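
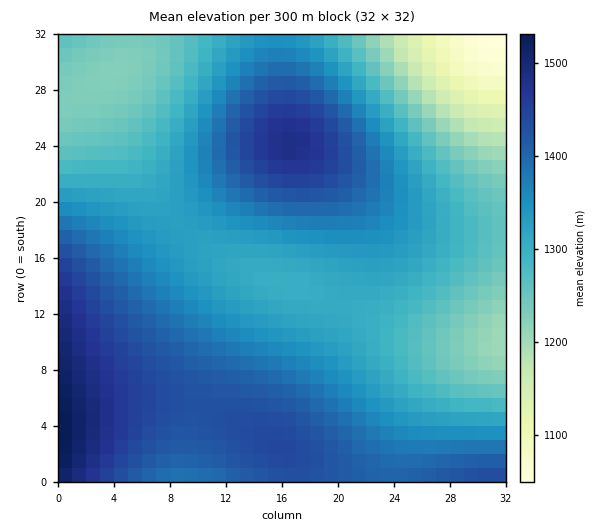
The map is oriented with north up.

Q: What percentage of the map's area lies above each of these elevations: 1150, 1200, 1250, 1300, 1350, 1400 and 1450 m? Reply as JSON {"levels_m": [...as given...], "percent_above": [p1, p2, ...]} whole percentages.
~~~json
{"levels_m": [1150, 1200, 1250, 1300, 1350, 1400, 1450], "percent_above": [97, 95, 85, 72, 47, 29, 9]}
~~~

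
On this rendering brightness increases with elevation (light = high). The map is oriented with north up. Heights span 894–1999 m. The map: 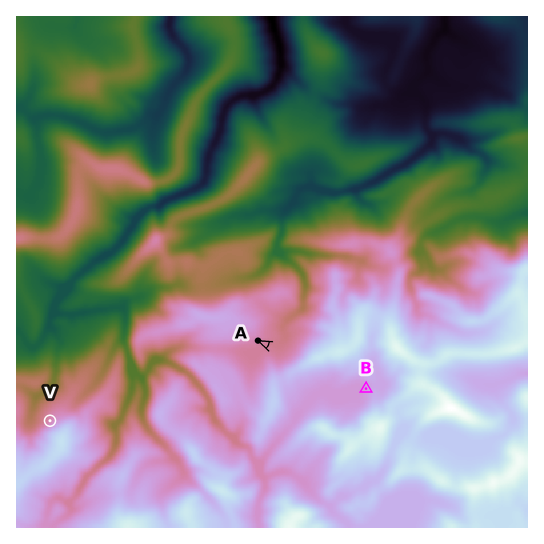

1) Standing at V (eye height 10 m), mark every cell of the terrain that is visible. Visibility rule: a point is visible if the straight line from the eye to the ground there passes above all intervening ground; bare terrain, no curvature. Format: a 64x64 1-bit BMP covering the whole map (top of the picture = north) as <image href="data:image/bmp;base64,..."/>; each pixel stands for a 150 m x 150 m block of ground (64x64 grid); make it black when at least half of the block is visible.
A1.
<image width="64" height="64" href="data:image/bmp;base64,Qk0+AgAAAAAAAD4AAAAoAAAAQAAAAEAAAAABAAEAAAAAAAACAAATCwAAEwsAAAIAAAAAAAAA////AAAAAAAAAAAAAAAAAAAAAAAAAAAAAAAAAAAAAAAAAAAAAAAAAAAAAAAAAAAAAAAAAAAAAAAAAAAAAAAAAAAAAAAAAAAAgAAAAAAAAACAAAAAAAAAAMAAAAAAAAAAwAAAAAAAAAD8AAAAAAAAAPwAAAAAAAAA2AAAAAAAAADAAAAAAAAAAOAAAAAAAAAA4AAAAAAAAADQAAAAAAAAAAAAAAAAAAAAAAAAAAAAAAAAAAAAAAAAAAAAAAAAAAAAAAAAAAAAAAAAAAAAAAAAAAAAAAAAAAAAAAAAAAAAAAB+AAAAAAAAAP2AAAAAAAAA/fAAAAAAAAD//AAAAAAAAP8OAAAAAAAA/wfwAAAAAAD/g+gAAAAAAP/BwAAAAAAA/+DAAAAAAABH8AAAAAAAAAP4AAAAAAAAAeAAAAAAAAABgAAAAAAAAAAOAAAAAAAAAB+AAAAAAAAAP8AQAAAAAAB/IAgAAAAAAHwADAAAAAAAQAAAAAAAAAAAAAAAAAAAAAAIAAAAAAAAAAgAAAAAAAAACAAAAAAAAAAEAAAAAAAAAAAAAAAAAAAAAAAAAAAAAAAAAAAAAAAAAAAAAAAAAAAAAAAAAAAAAAAAAAAAAAAAAAAgAAAAAAAAAAAAAAAAAAAAAAAAAAAAAAAAAAAAAAAAAAAAAAAAAAAAIAAAAAAAAAAAAAAAAA=="/>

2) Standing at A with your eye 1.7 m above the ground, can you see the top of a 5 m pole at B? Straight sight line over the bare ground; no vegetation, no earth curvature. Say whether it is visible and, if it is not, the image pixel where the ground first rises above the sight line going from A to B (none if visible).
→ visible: false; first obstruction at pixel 294 357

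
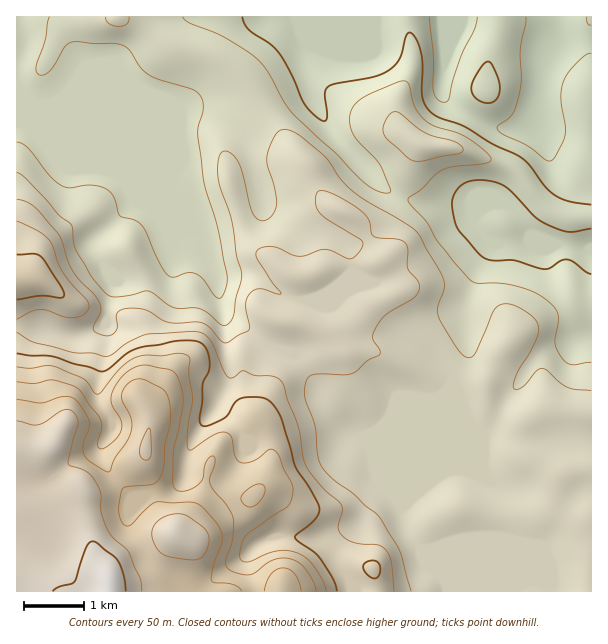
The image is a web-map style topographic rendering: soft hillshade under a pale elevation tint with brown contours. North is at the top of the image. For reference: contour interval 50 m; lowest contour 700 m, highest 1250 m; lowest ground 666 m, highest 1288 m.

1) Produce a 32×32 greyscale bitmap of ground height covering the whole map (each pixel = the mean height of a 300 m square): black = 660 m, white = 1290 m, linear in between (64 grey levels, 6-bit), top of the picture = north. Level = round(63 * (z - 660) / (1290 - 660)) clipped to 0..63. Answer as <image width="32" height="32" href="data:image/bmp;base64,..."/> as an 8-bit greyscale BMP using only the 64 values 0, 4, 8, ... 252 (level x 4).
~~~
<image width="32" height="32" href="data:image/bmp;base64,Qk02CAAAAAAAADYEAAAoAAAAIAAAACAAAAABAAgAAAAAAAAEAAATCwAAEwsAAAABAAAAAAAAAAAAAAEBAQACAgIAAwMDAAQEBAAFBQUABgYGAAcHBwAICAgACQkJAAoKCgALCwsADAwMAA0NDQAODg4ADw8PABAQEAAREREAEhISABMTEwAUFBQAFRUVABYWFgAXFxcAGBgYABkZGQAaGhoAGxsbABwcHAAdHR0AHh4eAB8fHwAgICAAISEhACIiIgAjIyMAJCQkACUlJQAmJiYAJycnACgoKAApKSkAKioqACsrKwAsLCwALS0tAC4uLgAvLy8AMDAwADExMQAyMjIAMzMzADQ0NAA1NTUANjY2ADc3NwA4ODgAOTk5ADo6OgA7OzsAPDw8AD09PQA+Pj4APz8/AEBAQABBQUEAQkJCAENDQwBEREQARUVFAEZGRgBHR0cASEhIAElJSQBKSkoAS0tLAExMTABNTU0ATk5OAE9PTwBQUFAAUVFRAFJSUgBTU1MAVFRUAFVVVQBWVlYAV1dXAFhYWABZWVkAWlpaAFtbWwBcXFwAXV1dAF5eXgBfX18AYGBgAGFhYQBiYmIAY2NjAGRkZABlZWUAZmZmAGdnZwBoaGgAaWlpAGpqagBra2sAbGxsAG1tbQBubm4Ab29vAHBwcABxcXEAcnJyAHNzcwB0dHQAdXV1AHZ2dgB3d3cAeHh4AHl5eQB6enoAe3t7AHx8fAB9fX0Afn5+AH9/fwCAgIAAgYGBAIKCggCDg4MAhISEAIWFhQCGhoYAh4eHAIiIiACJiYkAioqKAIuLiwCMjIwAjY2NAI6OjgCPj48AkJCQAJGRkQCSkpIAk5OTAJSUlACVlZUAlpaWAJeXlwCYmJgAmZmZAJqamgCbm5sAnJycAJ2dnQCenp4An5+fAKCgoAChoaEAoqKiAKOjowCkpKQApaWlAKampgCnp6cAqKioAKmpqQCqqqoAq6urAKysrACtra0Arq6uAK+vrwCwsLAAsbGxALKysgCzs7MAtLS0ALW1tQC2trYAt7e3ALi4uAC5ubkAurq6ALu7uwC8vLwAvb29AL6+vgC/v78AwMDAAMHBwQDCwsIAw8PDAMTExADFxcUAxsbGAMfHxwDIyMgAycnJAMrKygDLy8sAzMzMAM3NzQDOzs4Az8/PANDQ0ADR0dEA0tLSANPT0wDU1NQA1dXVANbW1gDX19cA2NjYANnZ2QDa2toA29vbANzc3ADd3d0A3t7eAN/f3wDg4OAA4eHhAOLi4gDj4+MA5OTkAOXl5QDm5uYA5+fnAOjo6ADp6ekA6urqAOvr6wDs7OwA7e3tAO7u7gDv7+8A8PDwAPHx8QDy8vIA8/PzAPT09AD19fUA9vb2APf39wD4+PgA+fn5APr6+gD7+/sA/Pz8AP39/QD+/v4A////AOjo7Oz0+ODUzMjIxLy8zMiwkICEgGhcVFRUVFRUVFhc5OTk7PTw3NDQ1My4pKi8uJyEgIiAYFRUVFRUVFRUWFzg4ODo7ODU1ODk2MCckJSUhHx4eHBcVFRUVFRUVFRYXODg4OTk0MjU5ODYwKiYjIyEeHBoYFRYWFhYVFRYWFxg4ODg5NzIwMjQ0MS0sKycmIx8bGBYUFRYXFxYWFhcXFzc3ODk3MjEwLy0tLCwsKiYiHBkWFBQUFRYVFBUVFxcWNzc3NzQyMzMuKSwqKispJB0YFhQUFBQUFBQUFRYXFxc4OTgzLzE1NS4oKyonJychGhYVFBQUFBQUFBQWFxYWFjg5OTQtLDM2MCcnKCYmJR8ZFRQUFBQUFBQUFBYWFRUVNjY4NS0rMjUxKCIjJiYjHRgWFRQUFBQUFBQUFRYWFhYyMTMwKi0zNDEqIR8jJCEbFxcWFhQUFBQUFBUUFhYWFS0tLSomKzIxLykiHh4fHhoXFxcWFRUVFBQVFRMUFRMSJycmIyEkKywrKCMdHRwbGRkZGRcXFhUUFBQVFBMSDw8gHx0cHBwhJCUlIhobGRkZGRoaGBcWFRQTExUWFBANDBwbGhkYGBscHB0bFRcZGhsaGhkZFxYVFBISFBYVEQ0MHRweHhkXGRgVFRQRFhobGhkYGRkYFxUTERETFBMQDg0jIiIeFxMTExEREA4VGRgYGBgYGRkZFxQREBERDw0NDSYlHxgSEBERDg8ODhMXGRoaGRgYGRkXFBANDAwLCgwKIyIbFBEREg8NDQ0OFBgZGRkZGBkaGRYRDQoJCQgICQcfHhgSDxERDg0NDQ8VFxcXFxcYGBgYEw4KCQgIBwcIBx0aFRIQDw8NDQ0NEBQUFBYXGBkYFhMQCwkICQgICQoKGRURERAODQ0NDQ0SFBITFRgZGBQRDw0LCQgICAoLCgkUEQ4ODg0NDQ0NDhMUEhMWGBcTDw4PDgwJCAkKCwkICBIODQ0NDQ0NDQ0PFBMSFBcXFA8NDxERDw0MDAwKBgYIDw0NDQ0NDQ0NDQ8TEhIUFhQPDA4RExUUExAMCAUDBQcNDQ0NDQ0NDQ0NDxEREhMTDgsNERMVFBEOCQUEAwIEBw0NDQ0NDQ0NDQ0OEBEREQ4KCg4RExMOCAcGBgQCAgQHDQ0NDQ0NDQ0NDQ4QEREPCggKDA4QEAoEBgkJBgICBQcNDg0NDQ0NDg8PEBEREA0JCAgICQsNCQMFCQkHAgIEBw0ODg0NDQ4QERERERAOCwcGBgUFBwoJAwQICQYCAQIEDQ4ODg4OEBERERAPDQoIBgUFBQUGCQgDAgYIBgMBAQMNDg8QERMSERAPDgwKBwYFBQUFBQYIBwICBAcHAwEBAw="/>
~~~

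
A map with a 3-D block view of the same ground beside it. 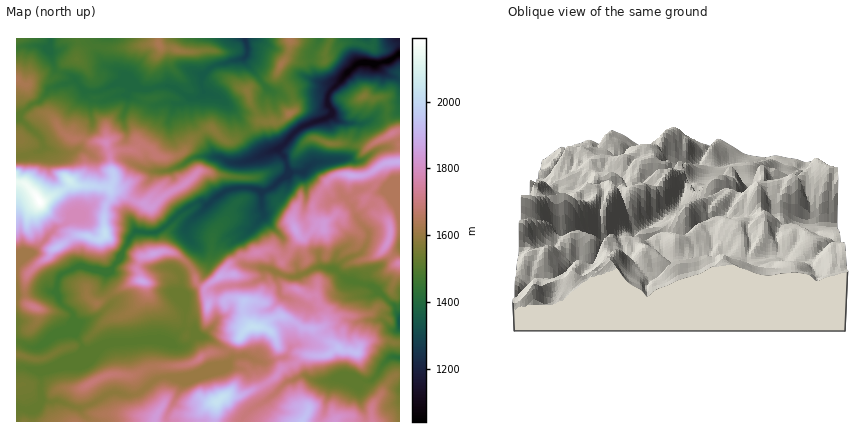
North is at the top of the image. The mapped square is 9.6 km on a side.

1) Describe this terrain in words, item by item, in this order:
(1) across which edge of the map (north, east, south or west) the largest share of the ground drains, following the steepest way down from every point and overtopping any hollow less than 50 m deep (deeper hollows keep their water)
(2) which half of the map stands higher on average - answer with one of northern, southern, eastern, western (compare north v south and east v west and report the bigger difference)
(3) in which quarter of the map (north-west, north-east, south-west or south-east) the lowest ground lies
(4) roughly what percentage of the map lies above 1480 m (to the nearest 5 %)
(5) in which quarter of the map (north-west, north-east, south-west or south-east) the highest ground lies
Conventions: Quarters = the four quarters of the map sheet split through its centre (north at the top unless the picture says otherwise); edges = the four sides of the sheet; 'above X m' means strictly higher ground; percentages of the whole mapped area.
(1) Drainage is mainly to the east: more ground falls towards that edge than towards any other.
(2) On average the southern half of the map is the higher ground.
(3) The lowest ground is in the north-east quarter.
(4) About 75 % of the map lies above 1480 m.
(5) The highest ground is in the north-west quarter.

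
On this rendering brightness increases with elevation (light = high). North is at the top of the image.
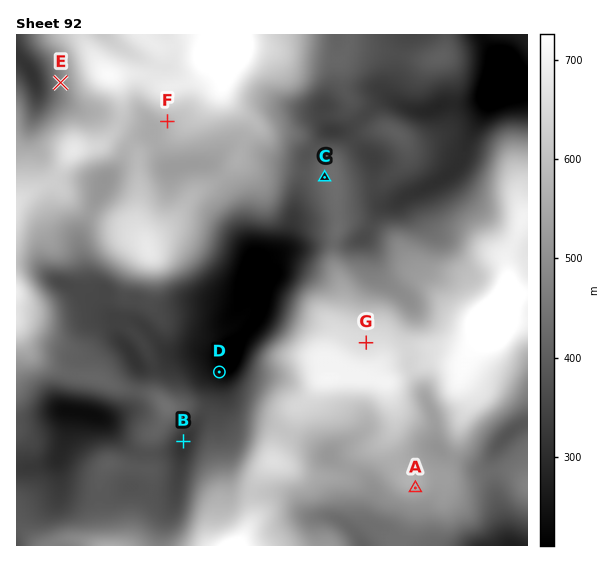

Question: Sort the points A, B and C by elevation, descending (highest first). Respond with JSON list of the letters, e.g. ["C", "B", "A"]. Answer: ["A", "C", "B"]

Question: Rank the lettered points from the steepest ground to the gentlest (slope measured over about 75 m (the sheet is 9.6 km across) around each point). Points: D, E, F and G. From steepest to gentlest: E D F G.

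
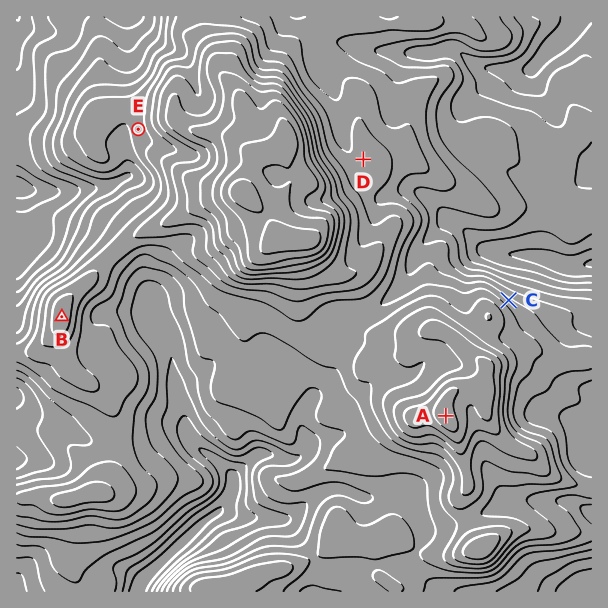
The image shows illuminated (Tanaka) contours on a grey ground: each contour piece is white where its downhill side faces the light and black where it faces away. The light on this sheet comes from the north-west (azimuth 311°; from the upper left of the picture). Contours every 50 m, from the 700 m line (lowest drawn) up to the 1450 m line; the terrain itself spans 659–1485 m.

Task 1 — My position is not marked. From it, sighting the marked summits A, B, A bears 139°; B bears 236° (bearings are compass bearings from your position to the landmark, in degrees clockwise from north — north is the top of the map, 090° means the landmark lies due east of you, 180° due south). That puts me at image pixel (250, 190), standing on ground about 1470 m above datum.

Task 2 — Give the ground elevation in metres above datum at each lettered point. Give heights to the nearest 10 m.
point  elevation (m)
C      1020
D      1070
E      1070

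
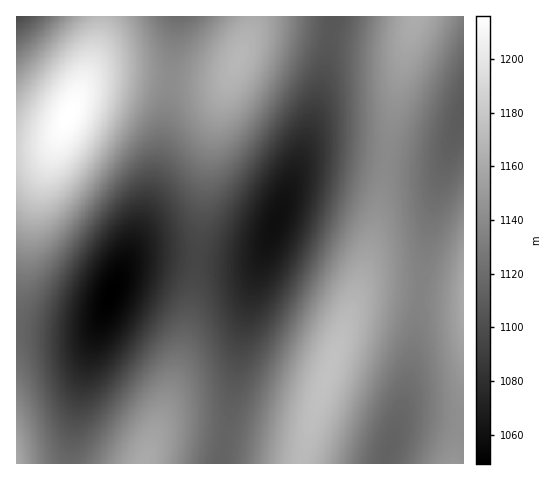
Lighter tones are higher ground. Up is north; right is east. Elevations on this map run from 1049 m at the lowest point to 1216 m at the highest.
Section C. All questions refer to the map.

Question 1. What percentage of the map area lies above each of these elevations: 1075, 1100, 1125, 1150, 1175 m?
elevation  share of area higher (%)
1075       92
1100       78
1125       55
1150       24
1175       7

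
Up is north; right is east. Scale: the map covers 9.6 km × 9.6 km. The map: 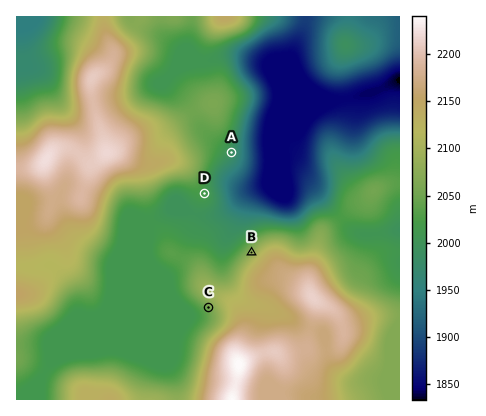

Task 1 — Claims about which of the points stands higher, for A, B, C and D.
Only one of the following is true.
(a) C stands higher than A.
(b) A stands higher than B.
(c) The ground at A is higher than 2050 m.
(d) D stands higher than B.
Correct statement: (a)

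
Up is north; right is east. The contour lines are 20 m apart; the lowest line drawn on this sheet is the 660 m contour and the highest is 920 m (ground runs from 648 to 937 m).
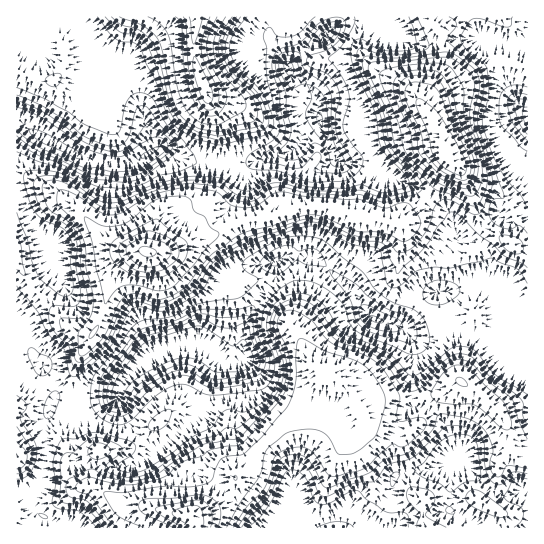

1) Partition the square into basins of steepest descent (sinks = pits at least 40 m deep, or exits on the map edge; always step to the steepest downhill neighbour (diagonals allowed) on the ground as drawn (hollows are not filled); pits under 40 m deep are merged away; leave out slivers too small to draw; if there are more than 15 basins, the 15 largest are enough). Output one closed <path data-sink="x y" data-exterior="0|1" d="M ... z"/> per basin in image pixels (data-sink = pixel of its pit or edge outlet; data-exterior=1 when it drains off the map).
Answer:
<path data-sink="165 349" data-exterior="0" d="M146 251l-9 0-7 2-17 14-4 11-8 43-11 15-20-8-22-26-17-16-12-21-3-2 1 265 178 0-4-13 27-10 14-12 4-11 0-8 17-16 4-8 24-25 12-7 7-19 21-25 0-3-8-4-5-6-9-24-11-14-1-17-6-11-8-10-11-5-11 0-6 3-22 0-12-3-12-5-24-19-12-4z"/><path data-sink="289 67" data-exterior="0" d="M430 16l-413 0-1 53 18 8 19 4 2-1 11 5 11 2 14-11 27-3 9-6 34-12 18-3 16 1 0 8 5 17 27 61 2 10 0 16-17 37-19 32-7 9 29-8 24-14 36-6 34-10 17 2 57 14 15 2 11-12 23-18 19-30-8-25-22-33 20-39 0-19-4-10 0-12-6-6z"/><path data-sink="337 527" data-exterior="1" d="M323 372l-23 27-7 19-12 7-24 25-4 8-17 16 0 8-4 11-14 12-27 10 6 13 331-1 0-66-11-4-10-10-3-6 3-7-2-12-10-15-14-12-22-14-10 10-11 5-6 6-9 19-16 10-44-14-4-4-3-10-9-14-8-8z"/><path data-sink="46 139" data-exterior="0" d="M194 52l-33 3-34 12-9 6-27 3-14 11-11-2-11-5-2 1-19-4-17-8-1 105 11 2 32 16 25 23 9 14 20 16 21 6 25 1 16-4 14-8 23-38 17-37 0-16-2-10-27-61z"/><path data-sink="375 319" data-exterior="0" d="M318 205l-16 2-27 8-36 6-24 14-22 5-24 11-9 0 21 8 14 13 16 8 12 3 39-3 11 5 8 10 6 11 1 17 11 14 12 28 28 16 12 13 7 15 7-5 10-4 51-3 24-8 10-8-3-6-1-20-12-30-7-9-16-9-24-28 2-24 4-16-2-14z"/><path data-sink="527 117" data-exterior="1" d="M527 16l-96 0 0 3 6 6 0 12 4 10 0 19-20 36 2 7 20 29 6 20 14 15 20 49 14 13 22 13 9-1z"/>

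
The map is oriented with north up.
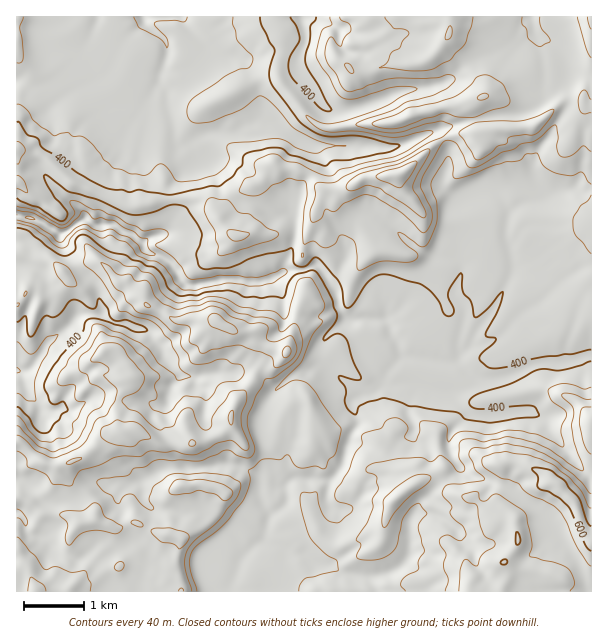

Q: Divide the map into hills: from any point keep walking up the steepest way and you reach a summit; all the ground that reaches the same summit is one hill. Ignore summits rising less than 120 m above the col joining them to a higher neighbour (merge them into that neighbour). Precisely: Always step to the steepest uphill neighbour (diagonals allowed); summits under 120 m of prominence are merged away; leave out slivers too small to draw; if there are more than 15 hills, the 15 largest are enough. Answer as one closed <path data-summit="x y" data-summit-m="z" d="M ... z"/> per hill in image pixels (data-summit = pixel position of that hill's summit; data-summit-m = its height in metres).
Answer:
<path data-summit="399 174" data-summit-m="593" d="M591 16l-408 0-1 2 8 11 17 17 17 9 16 3 7 7 11 22 4 20 0 10-17 9-6 6-29 1-27 13-4 0-4-6-1-14-8-22 0-12-7-10-18 27-27-3-5-5-26-52-15 20-12 11-15 6-12 0-8-4-5 1 0 132 17 3 26 16 7-2 18-14 11 6 18 0 7 6 12 5 12 10 0 3 5 5 16 6 21 25 14 0 18-4 43 2 24-11 21-1 11-5 17 23 4 18 10 14 36-1 18 37 39 6 15 0 9 10 14 7 25-1 32-14 30-2 22-6 4-2z"/><path data-summit="122 434" data-summit-m="581" d="M86 218l-23 16-4 0-17-11-16 18-6 1 8 3 0 9-6 10 13 4 9 8 8 20 0 15-4 12 1 18-6 10-16 19-11 1 0 220 209 1 10-16 3-12 4-7 12-11 10-6 6-25 16-12-2-17 10-8 36 2 13-18 7-27 8-12-6-21 9-7-8-10-9-5-18-17-4-18 4-9 22-16-10-14-4-18-17-23-11 5-21 1-24 11-43-2-18 4-14 0-21-25-16-6-5-5 0-3-12-10-12-5-7-6-18 0z"/><path data-summit="557 485" data-summit-m="623" d="M384 319l-39 1-21 21-2 9 4 13 18 17 9 5 8 10-9 7 6 21-8 12-7 27-13 18-36-2-10 8 2 17-16 12-6 25-10 6-12 11-4 7-3 12-9 15 365 1 1-236-26 6-24 0-38 16-25 1-14-7-9-10-15 0-39-6z"/>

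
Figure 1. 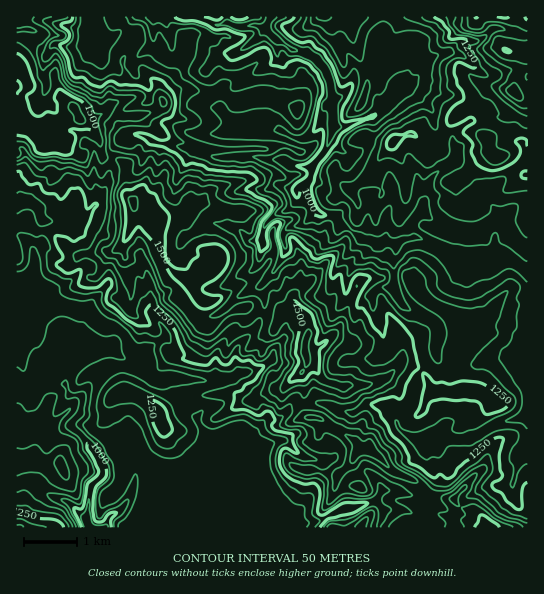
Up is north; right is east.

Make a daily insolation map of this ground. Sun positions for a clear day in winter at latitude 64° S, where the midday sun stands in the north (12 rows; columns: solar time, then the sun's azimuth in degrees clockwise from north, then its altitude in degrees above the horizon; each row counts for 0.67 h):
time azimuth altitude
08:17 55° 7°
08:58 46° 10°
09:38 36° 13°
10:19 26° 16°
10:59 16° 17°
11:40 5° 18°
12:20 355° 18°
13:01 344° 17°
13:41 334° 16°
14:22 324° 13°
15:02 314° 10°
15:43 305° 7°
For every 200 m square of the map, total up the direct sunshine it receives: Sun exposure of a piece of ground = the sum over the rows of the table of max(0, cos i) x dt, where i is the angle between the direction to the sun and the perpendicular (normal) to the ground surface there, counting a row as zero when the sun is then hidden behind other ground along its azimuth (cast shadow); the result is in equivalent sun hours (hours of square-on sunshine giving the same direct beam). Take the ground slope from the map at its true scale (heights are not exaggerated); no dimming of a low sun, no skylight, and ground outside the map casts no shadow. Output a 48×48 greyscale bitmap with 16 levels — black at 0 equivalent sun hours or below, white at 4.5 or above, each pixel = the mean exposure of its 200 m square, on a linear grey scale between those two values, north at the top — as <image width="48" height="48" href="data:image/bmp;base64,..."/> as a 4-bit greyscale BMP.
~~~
<image width="48" height="48" href="data:image/bmp;base64,Qk32BAAAAAAAAHYAAAAoAAAAMAAAADAAAAABAAQAAAAAAIAEAAATCwAAEwsAABAAAAAAAAAAAAAAABEREQAiIiIAMzMzAERERABVVVUAZmZmAHd3dwCIiIgAmZmZAKqqqgC7u7sAzMzMAN3d3QDu7u4A////AN3MuzAJh2ZmZmZmZVVVju2liYdmVXe//9ze1RMTl2ZmZmZlVURGMCW6V3RXZXvt2rq5MDRCSFZnZmZlVUMTgwACRXiGVr3KlphRA0amN2VWZmZmVUIQNiIzNDNt+kiZd1VDNSKnVndmZmdmVTEABUiSACnrzqMjWCI0aGVGZnZVVmZVVUJoioEAGf+5iutneYaJmaQlVUIjVVVVVnq3NYUBiYmZeKyGeauaqEJGVUEjRVZVRYgxI0eJ3Kh3iruVRYiIuyJFVUIzRERDMQFGQjnMq4VWZFrKdnd3ZFVERER4dAAAA0IBJt6spzIkZjFJuXd3U4ZDNFeYV4MAACiZvaiphFVERWQQJXd2h3dCElyVMkdSEBBXYgA0MkZkMzRFRYiIZUiWWNyYh2aLgyABAAEAAVVlRDWbt1RWVDeru5d3d4mquZQABYiGI1VpqqupmGVVV3aKqFMQAAASW6thW8u8xTWJiJqZhmZmVod4ZWQREAAQAnZ1ZWeImmaHZVeIdmZmVUVlQ0VlIQESERZnYiI1iId3ZlRFVmZmVlVDMQRUEAIUUQaGhEeHd4dnd1RDVmVlVVQyEBIjIiIxVjJ4nYmah6l3Z2VmVlVVVEQRAkESR4QSN2NYm9mZasuFRXdlZlVEMyMRNCETQRVkV4Z+t6eoi4Qki8t1ZWZUIQFWYxVVSJV9uKmpiHZmqDNrzLu3V3ZUQwA2QyM0Vml0eqqTSIgyVEaJmpm7hjQxA2QDQzRGdCNpdqmaZ4u4dniHiYiryhRUUkUBEiSKiGRDhny9xqr929qqd4mIlWRYVkMhQzWIlnh3i2u8/nutub26lkRGQ3NVepq4ITVnm8ushZW8nsind5uEESJDRENHuIh5QUZVeryjM3r9uNcyQjMTVVVVVVaIVWeGY1VURnQSRKV7yVIzRDWHVERGZZhUVmeHZGeGQzNVQ2u2QiZENTRkMiNEZkQkRERlVnm5hoz//pimMxNlNURGVndSJSEgEBJJyqibvIZ5mshmh0VEZVRENFZVISEQAAEnvruL3v2mRCIVdZpTVFQ3dTITUxEAABIlarub7f//3LuFd5mWQ1MTmlIANwAAATJHyavK3bqqlkEBbKmYIkIyJlMzJRMzNpJ8ytzJZWdmZjOXOXJZUjRmVGZ7lgN3lhN1VzJYqqq8zMpodphYqFWIQzV1Q1Z1QQdiAChzI1VVREITdWrt38mHM4qFMoqqdZkzVCEWiHdVZSM0VUEVvdyodCVEIXiXaKukWbRHd2VDIjZ1VYkzWbynqWRSEHV4r//eyJq2NEWId5qoQ1p0NYiZd2UyJlZ43+3u7ou6vKd6u7updCSFRGZ3VEV6uViIq8q6l625mZuom7uKdCJmRERmZXdFhoisqJh2erunRIq6daq5M0NFVEVYmXMQAKlauHdoZpeHVVZruYhRE1JVVUVTQyMiR5UhFGZohXiHZTMjrGEAEkRVZURUESSaulaapmVViJqKqt3KdiMwEzREZTETQQAmVGiDBGZVnrzN2REABMymEzQzRCERR1MBIw=="/>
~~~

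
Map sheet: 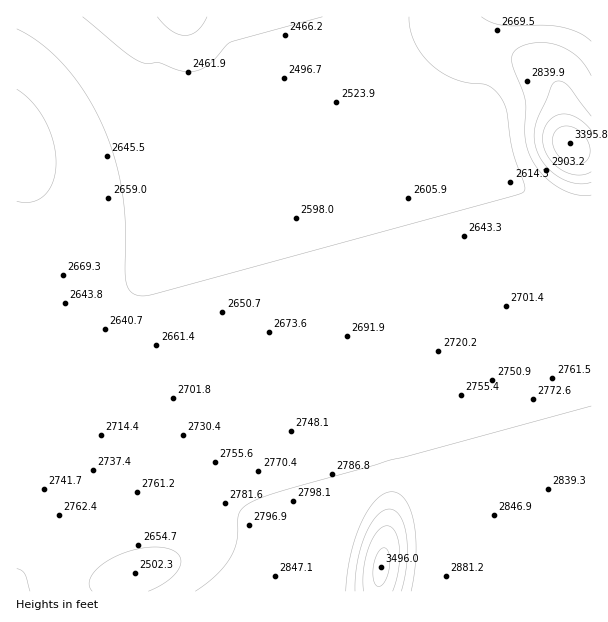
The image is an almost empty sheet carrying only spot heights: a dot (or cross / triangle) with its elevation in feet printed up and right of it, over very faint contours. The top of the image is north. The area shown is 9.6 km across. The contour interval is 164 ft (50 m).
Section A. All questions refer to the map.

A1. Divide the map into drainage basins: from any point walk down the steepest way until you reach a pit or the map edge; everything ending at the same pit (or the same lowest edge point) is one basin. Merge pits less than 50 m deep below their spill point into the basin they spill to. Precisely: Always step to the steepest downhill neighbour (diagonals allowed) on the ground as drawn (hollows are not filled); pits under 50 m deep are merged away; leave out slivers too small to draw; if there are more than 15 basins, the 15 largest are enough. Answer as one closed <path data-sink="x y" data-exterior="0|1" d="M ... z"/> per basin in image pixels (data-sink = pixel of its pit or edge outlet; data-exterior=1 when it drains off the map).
<path data-sink="182 17" data-exterior="1" d="M447 16l-431 1 1 561 8-11 19-17 43-26 50-16 24-4 34-2 23 3 19 6 23 15 17 23 16 43 299-1 0-439-13-2-11-10-4-12-5-38-5-9-12-13-24-12-53-14-14-13z"/><path data-sink="135 573" data-exterior="0" d="M195 502l-34 2-24 4-50 16-33 18-21 17-17 20 0 12 276 0-14-39-18-26-23-15-19-6z"/><path data-sink="591 17" data-exterior="1" d="M591 16l-142 0-1 7 11 14 12 7 47 12 24 12 12 13 5 9 5 38 4 12 11 10 12 1z"/>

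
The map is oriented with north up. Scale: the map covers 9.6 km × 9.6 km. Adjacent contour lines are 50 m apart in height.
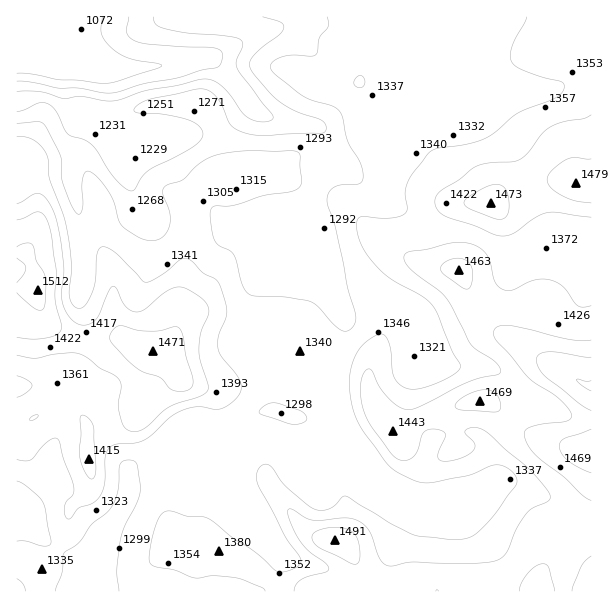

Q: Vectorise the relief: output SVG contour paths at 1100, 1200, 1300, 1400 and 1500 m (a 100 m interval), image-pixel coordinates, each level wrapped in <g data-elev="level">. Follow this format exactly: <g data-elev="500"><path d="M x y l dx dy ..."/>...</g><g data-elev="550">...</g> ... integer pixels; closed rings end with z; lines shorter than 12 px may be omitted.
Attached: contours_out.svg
<g data-elev="1100"><path d="M102 17l-1 12 1 6 4 7 7 7 15 9 29 5 4 2 1 1-44 15-13 2-27-3-19 0-26-6-16-1"/></g><g data-elev="1200"><path d="M153 17l3 7 9 5 24 4 41 3 10 3 3 6-7 15 1 8 35 46 1 5-4 2-6 1-14-4-7-6-11-16-8-9-8-6-8-2-60 11-34 11-32-5-18 3-22-7-24 0"/></g><g data-elev="1300"><path d="M55 591l7-19 2-18 14-11 14-19 18-15 5-8 3-10 2-27 4-3 7-1 4 2 2 3 3 26-3 12-12 22-4 14-4 31 2 21"/><path d="M17 579l6 5 2 7"/><path d="M17 481l10 5 15 15 3 8 6 33-1 3-5 1-19-5-9 0"/><path d="M288 423l-27-9-2-3 8-7 9-1 24 8 7 6-1 3-4 3-8 1z"/><path d="M327 17l1 9-9 12-1 13-3 4-31 1-9 4-5 6 5 8 27 21 10 5 20 6 7 5 4 6 5 26 14 24 1 10-3 6-24 3-6 5-3 7 1 8 8 25 12 57 8 27-2 9-6 7-4 0-6-3-20-21-9-6-24-4-30-1-6-2-4-4-3-6-8-29-4-4-12-6-5-8-3-22 1-5 2-3 21-2 27-9 29-4 9-4 3-8-2-24-3-4-6-1-52 0-21 4-15 6-8 6-12 12-15 5-4 4-1 6 7 21-1 12-4 7-4 4-6 2-6 0-11-3-16-11-3-6-5-17-4-9-12-16-9-7-4 2-3 7 0 30-2 4-3-1-6-9-9-22-2-27-15-29-3-3-4-1-21 1"/></g><g data-elev="1400"><path d="M90 479l4-2 2-6-2-43-4-8-7-5-2 1-1 3 1 15-1 22 4 15z"/><path d="M30 420l5-1 3-3-2-1-3 1z"/><path d="M17 355l18 3 19-4 23-1 9 4 13 11 15 7 5 4 2 5-3 21 4 17 3 6 7 4 6-1 7-3 24-21 31-11 5-3 3-4-9-36 2-20 8-21-1-6-4-6-18-11-10-2-12 6-20 17-9 2-4-2-6-4-8-16-4-4-5 6-8 22-4 6-10 5-9-2-9-8-6-13 1-41-5-34-6-20-7-9-7-5-5 1-16 10"/><path d="M591 306l-7 1-6-1-15-20-8-4-7-3-15 1-21 10-6 0-5-1-7-8-4-18-3-8-7-7-9-4-9-2-10 1-24 6-18 2-5 3-1 4 3 8 37 30 8 10 18 38 7 6 18 12 5 6 1 4-4 3-15 2-14 5-48 24-12 4-9-3-9-8-10-12-8-16-4-2-3 2-3 7-2 14 3 16 6 15 23 31 6 5 6 2 6-2 5-4 7-20 6-5 10 0 7 4-7 22 2 4 6 1 16-3 10-6 2-3 1-5-10-10 0-3 8-4 9 2 9 6 40 36 17 20 2 7-2 3-15 7-6 5-9 14-10 22-5 8-11 5-21 2-58-2-20 4-6 0-4-3-4-5-10-27-9-9-13-4-35 2-22-11-2 1 0 6 11 23 10 13 16 11 4 6-3 3-24 7-6 6-2 6"/><path d="M591 115l-7 4-23 3-12 6-8 7-14 19-9 6-30 3-14 4-16 13-17 11-4 4-2 6 2 8 7 7 56 20 7 0 6-3 21-15 12-5 11-1 34 5"/></g><g data-elev="1500"><path d="M591 429l-26 9-4 3-2 5 2 7 6 7 11 7 13 6"/><path d="M591 357l-43-5-9 2-3 6 3 9 7 8 33 27 12 7"/><path d="M17 293l18 16 6 1 3-2 1-8 0-22-1-6-8-11-3-15-3-3-3 0-10 4"/><path d="M17 258l7 6 2 5-3 6-6 8"/></g>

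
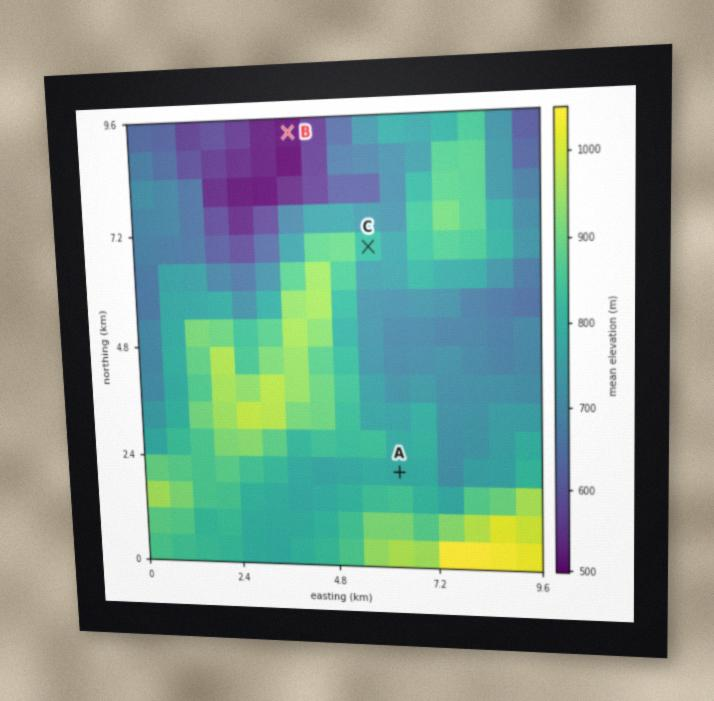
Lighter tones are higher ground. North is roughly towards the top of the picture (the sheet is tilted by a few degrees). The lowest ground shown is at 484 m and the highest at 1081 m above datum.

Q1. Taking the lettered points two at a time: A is above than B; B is below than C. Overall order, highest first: C A B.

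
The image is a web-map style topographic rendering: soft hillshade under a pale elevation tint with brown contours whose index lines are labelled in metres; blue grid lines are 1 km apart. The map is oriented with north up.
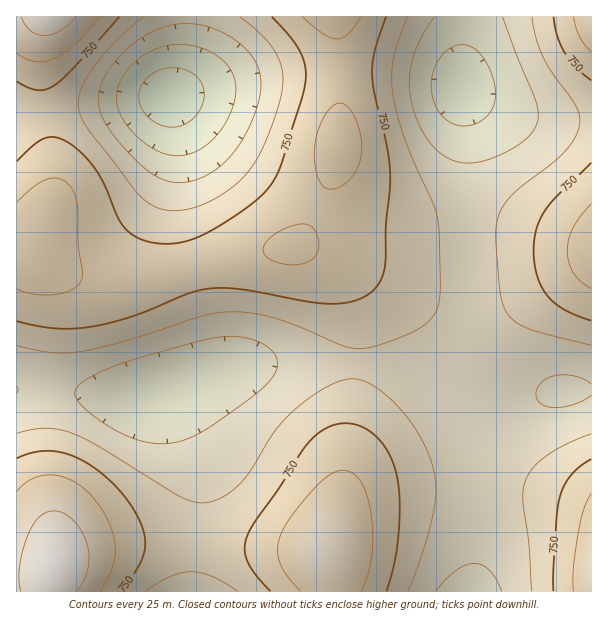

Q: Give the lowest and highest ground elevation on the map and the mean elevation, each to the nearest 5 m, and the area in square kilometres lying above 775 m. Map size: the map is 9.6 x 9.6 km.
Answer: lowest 635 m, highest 815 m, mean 735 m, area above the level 10.4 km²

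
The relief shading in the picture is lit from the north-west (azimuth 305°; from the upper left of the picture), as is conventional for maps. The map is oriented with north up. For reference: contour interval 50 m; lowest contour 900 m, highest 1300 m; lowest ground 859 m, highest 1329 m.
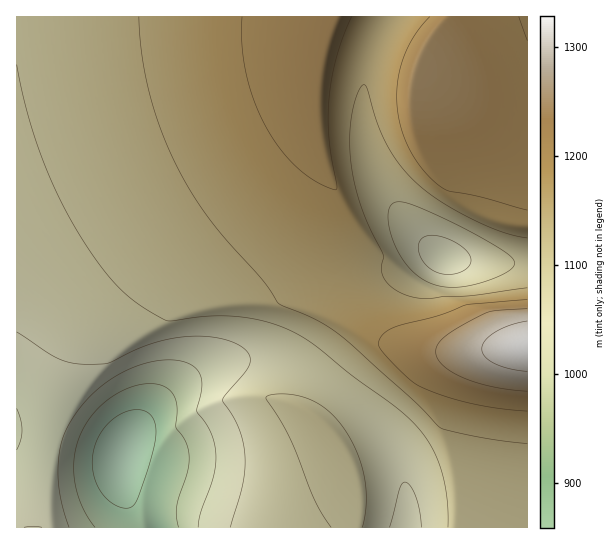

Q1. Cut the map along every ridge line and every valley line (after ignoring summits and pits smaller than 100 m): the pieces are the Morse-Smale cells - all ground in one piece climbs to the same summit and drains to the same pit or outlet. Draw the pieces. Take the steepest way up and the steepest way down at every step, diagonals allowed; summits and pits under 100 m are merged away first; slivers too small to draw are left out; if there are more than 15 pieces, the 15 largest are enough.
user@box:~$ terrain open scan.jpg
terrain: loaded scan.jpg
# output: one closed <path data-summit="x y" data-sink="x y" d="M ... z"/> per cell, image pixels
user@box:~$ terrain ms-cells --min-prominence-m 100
<path data-summit="527 346" data-sink="123 455" d="M335 16l-319 1 1 511 511-1 0-180-15 0-36 4-54 0-32-7-17-8-10-7-15-18-9-18-8-34 0-41 4-17 0-11-11-27-8-45 0-29 4-30z"/><path data-summit="527 346" data-sink="443 257" d="M449 16l-112 0-2 2-14 41-4 30 0 29 3 23 5 22 11 27 0 11-4 17 0 41 3 15 9 28 12 19 18 15 17 8 32 7 54 0 50-4 1-221-22-3-28-12-37-24-21-17 8-21 21-30z"/><path data-summit="527 346" data-sink="123 455" d="M527 16l-77 0-22 33-8 21 21 17 37 24 28 12 21 2z"/>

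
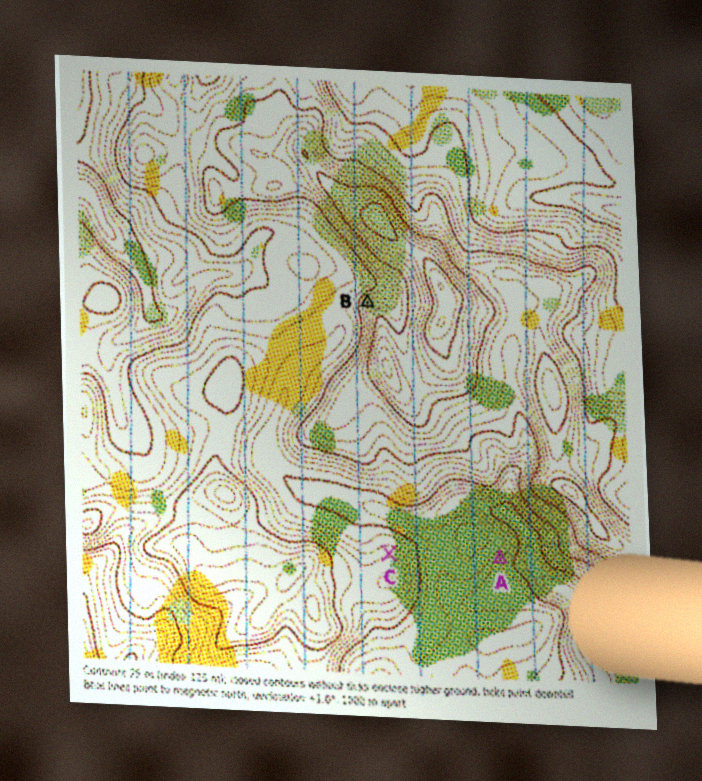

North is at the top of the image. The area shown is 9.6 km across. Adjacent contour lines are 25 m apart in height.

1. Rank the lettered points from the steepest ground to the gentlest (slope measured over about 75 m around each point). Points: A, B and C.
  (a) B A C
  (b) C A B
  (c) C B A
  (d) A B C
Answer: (a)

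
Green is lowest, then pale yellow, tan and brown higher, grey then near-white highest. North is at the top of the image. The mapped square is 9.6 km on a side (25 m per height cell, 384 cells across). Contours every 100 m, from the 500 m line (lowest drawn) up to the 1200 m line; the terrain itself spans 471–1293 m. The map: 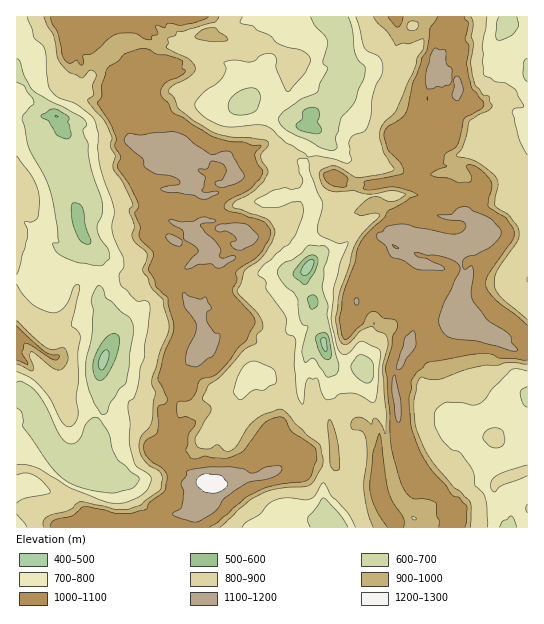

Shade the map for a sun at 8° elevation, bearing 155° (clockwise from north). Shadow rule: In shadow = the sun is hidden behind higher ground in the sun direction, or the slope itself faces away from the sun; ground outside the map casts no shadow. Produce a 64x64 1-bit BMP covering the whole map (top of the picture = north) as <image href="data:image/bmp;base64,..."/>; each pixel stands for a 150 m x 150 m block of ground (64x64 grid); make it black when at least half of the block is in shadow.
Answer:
<image width="64" height="64" href="data:image/bmp;base64,Qk0+AgAAAAAAAD4AAAAoAAAAQAAAAEAAAAABAAEAAAAAAAACAAATCwAAEwsAAAIAAAAAAAAA////AAAAAAAYAAAAAAAoAB8AAAAAADAAn/+4AAAAGAH///gAAAABgf//+AAAEANA///4AAAQBlD////EABgOPP////+AOAw///8f/8A4GL///x//gToTBv//H/8NOgYA///f/hg6BiD//9/+Oh4MePh/3/8yfgB48D/f//J/AHDwP///+T8AAeA/+f+b/gAAwH/w/5v+AAAAf8A/n/4AAAB/wA+f/wAAAH/IDh//AAAAf+wAH/8AABx/7AAfP4ACPH/+AC8fgAB7P/4Ab5/ABPA//8APj8gc/D/8AB+PiDv+P/gEj4MMdv4/7siH4xx+/gRPmSfiHnz/AA8Ab+AeGH8MHgJfwB8ABiyYAB/AA4AD/ZxAH+AwgAf5jmAP4YAAB/kEYA/gAAAD0BigH/gPMAP7cYQP//+Ygfp+/w7//hQBej//jv///wD2P//+///4APYcf/x//+AA5HGATD8fwADgOMAIPB+AQOAC4A//DzCA6QBCD/8H4IDoAMAP/gPAAPAD4D/8IcAB/Af+f/wwgAf3/////DAABf//////IAANz/////+wAAAP//8//6AAAH///j//oCBAYf/8P//iZIDgHnAD/+JekOAAIAP/8zwQcAAAAf/yOBA4DAAB//IwNB54AHnx+BAkD/gA8fD8CAgAMEPh8PgOAAADz+fg+A4AAAAPxeD8jg=="/>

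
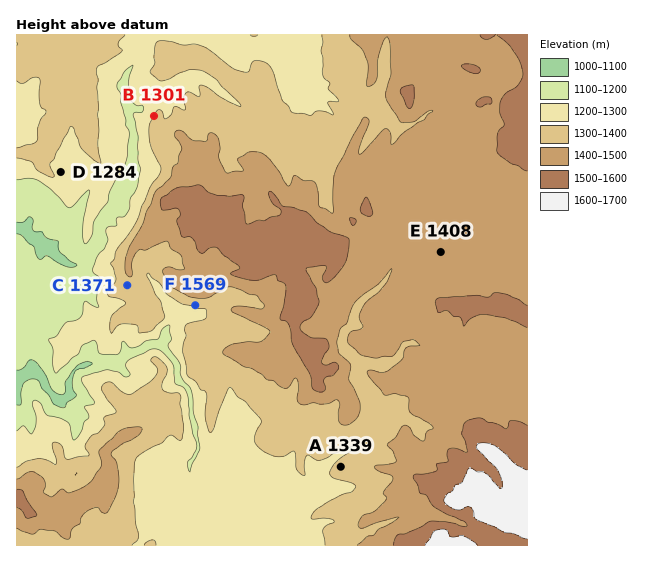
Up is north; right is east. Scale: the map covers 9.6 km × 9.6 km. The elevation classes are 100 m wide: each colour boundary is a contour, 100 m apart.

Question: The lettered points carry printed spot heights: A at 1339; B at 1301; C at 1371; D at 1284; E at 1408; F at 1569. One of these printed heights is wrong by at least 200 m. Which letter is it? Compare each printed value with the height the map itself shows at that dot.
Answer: F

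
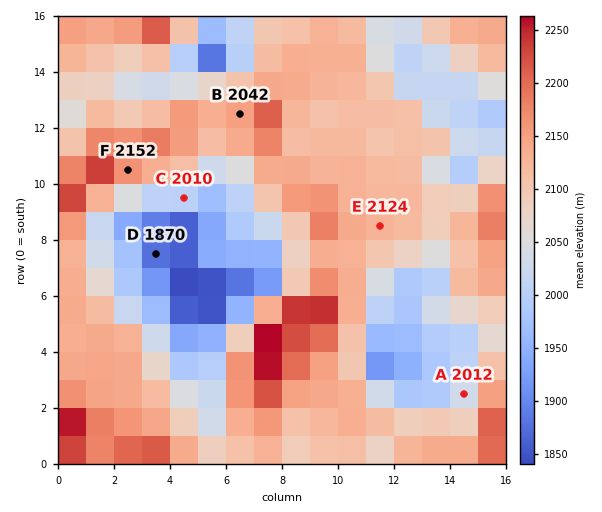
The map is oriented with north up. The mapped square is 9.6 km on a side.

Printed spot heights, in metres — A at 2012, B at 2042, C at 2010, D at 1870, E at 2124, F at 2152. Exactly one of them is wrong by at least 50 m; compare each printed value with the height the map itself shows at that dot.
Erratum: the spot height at B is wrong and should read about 2142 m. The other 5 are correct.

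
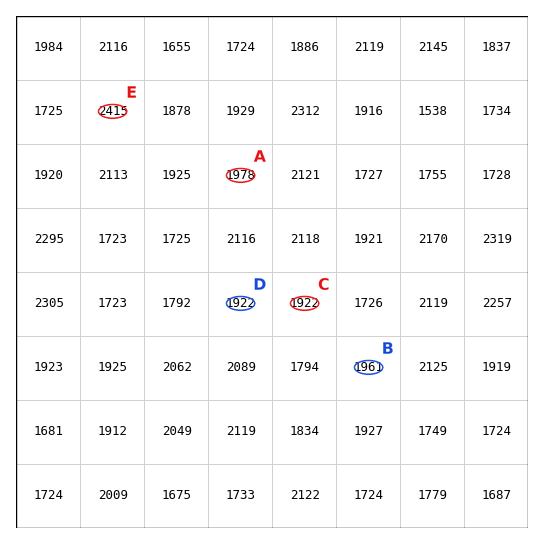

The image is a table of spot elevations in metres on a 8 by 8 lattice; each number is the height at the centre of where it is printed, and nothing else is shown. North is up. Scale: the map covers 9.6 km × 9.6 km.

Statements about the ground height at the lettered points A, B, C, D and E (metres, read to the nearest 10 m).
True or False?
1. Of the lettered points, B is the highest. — False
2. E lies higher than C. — True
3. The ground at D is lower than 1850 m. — False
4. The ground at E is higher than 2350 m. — True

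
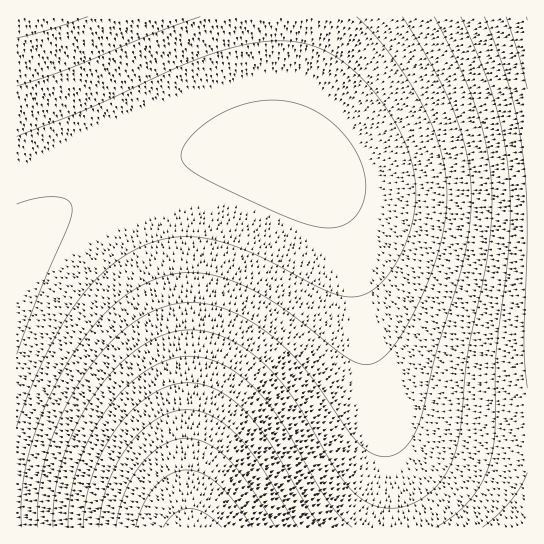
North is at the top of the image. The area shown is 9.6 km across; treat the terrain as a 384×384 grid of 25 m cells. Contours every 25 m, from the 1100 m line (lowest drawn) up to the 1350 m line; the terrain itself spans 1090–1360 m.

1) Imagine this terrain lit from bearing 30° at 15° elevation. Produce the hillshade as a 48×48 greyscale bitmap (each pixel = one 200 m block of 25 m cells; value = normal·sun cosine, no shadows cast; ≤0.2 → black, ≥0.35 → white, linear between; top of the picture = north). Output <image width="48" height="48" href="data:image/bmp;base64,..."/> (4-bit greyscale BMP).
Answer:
<image width="48" height="48" href="data:image/bmp;base64,Qk32BAAAAAAAAHYAAAAoAAAAMAAAADAAAAABAAQAAAAAAIAEAAATCwAAEwsAABAAAAAAAAAAAAAAABEREQAiIiIAMzMzAERERABVVVUAZmZmAHd3dwCIiIgAmZmZAKqqqgC7u7sAzMzMAN3d3QDu7u4A////ACIiIiMzRVZ3iaq7vMzMy7uqmZiIiHd3dyIiIjM0RVZ4iaq7vMzMy7uqmYiId3d3dyIiMzNEVWd4mau7vMzMu7qpmIh3d3d2djMzM0RFVmeImqu7zMzLu6qZiId3dmZmZjMzNERVZneJmqu7zMy7u6qZiHd2ZmZmZjNEREVVZniJmqu7zMu7uqmYh3dmZlVVVURERFVWZ3iJqru7zLu7uqmYh3ZmVVVVVURERVVmd4iZqru7u7u7qpmId2ZlVVVVVURFVVZmd4iZqru7u7u7qpmId2ZVVVREREVVVWZnd4iZqru7u7u6qpmHdmZVVURERFVVVWZneImaqru7u7u6qZiHdmVVVERERFVVVmZ3eImaq7u7u7uqqZiHdmVVRERERFVVZmZ3eImaq7u7u7uqqZiHZmVVRERERFVVZmd3iImaq7u7u7uqqZh3ZmVVRERERFVWZmd3iImaq7u7u7qqmYh3ZmVVREREQ1VWZmd3iJmaq7u7u7qqmYh3ZmVVVEREQ1VWZmd3iJmaqru7u7qqmYh3ZmVVVEREQ1VWZmd3iJmaqru7u6qqmYh3dmZVVUREQ1VmZnd3iJmaqru7u6qqmYh3dmZVVUREQ1VmZnd3iJmaqqu7uqqpmYh3dmZVVUREQ1VmZnd3iJmaqqqqqqqpmYh3dmZVVUREQ1VmZnd3iImZqqqqqqqZmIh3dmZVVUREM1VmZmd3iImZqqqqqqqZmIh3ZmZVVUREM1VmZmd3iImZmqqqqqmZiId3ZmZVVUREM1VmZmd3iIiZmaqqqZmZiId3ZmVVVERDM1VWZmd3eIiZmZmZmZmYiHd2ZmVVVERDM1VWZmd3eIiJmZmZmZmIiHd2ZlVVREQzMlVWZmZ3d4iImZmZmYiIh3dmZlVVREQzMlVVZmZnd3iIiJmZiIiId3ZmZVVUREMzIlVVZmZnd3eIiIiIiIh3d2ZmVVVERDMyIlVVVmZmd3d4iIiIiHd3dmZlVVREQzMyIlVVVWZmZ3d3d4iHd3d3ZmZVVUREMzMiIlVVVVVmZmd3d3d3d3dmZlVVRERDMzIiEVVVVVVWZmZnd3d3d2ZmZVVUREMzMyIiEVVVVVVVZmZmZmZmZmZlVVVERDMzMiIhEURFVVVVVWZmZmZmZmZVVVREQzMzIiIREURERVVVVVVmZmZmZlVVVUREMzMyIiEREUREREVVVVVVVmZVVVVVRERDMzMiIiEREURERERVVVVVVVVVVVVUREQzMzIiIhEREURERERFVVVVVVVVVVREREMzMyIiIREREURERERERVVVVVVVVEREREMzMyIiIREREURERERERERFVVRERERERDMzMiIiEREREUREREREREREREREREREQzMzMiIiEREREUREREREREREREREREREMzMzIiIhEREREURERERERERERERERERDMzMzIiIhEREREUREREREREREREREREQzMzMzIiIhEREREUREREREREREREREREMzMzMzIiIhEREREUREREREREREREREREMzMzMzIiIiEREREQ=="/>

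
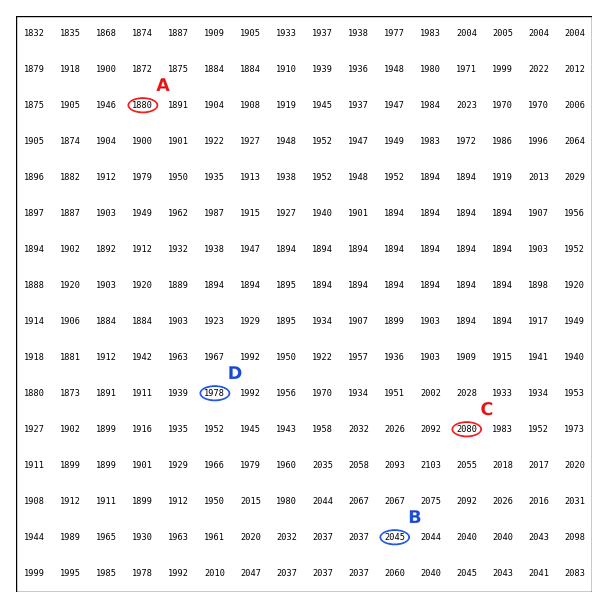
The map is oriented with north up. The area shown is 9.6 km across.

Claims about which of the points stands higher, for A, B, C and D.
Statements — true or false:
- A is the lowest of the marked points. true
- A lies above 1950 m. false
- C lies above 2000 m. true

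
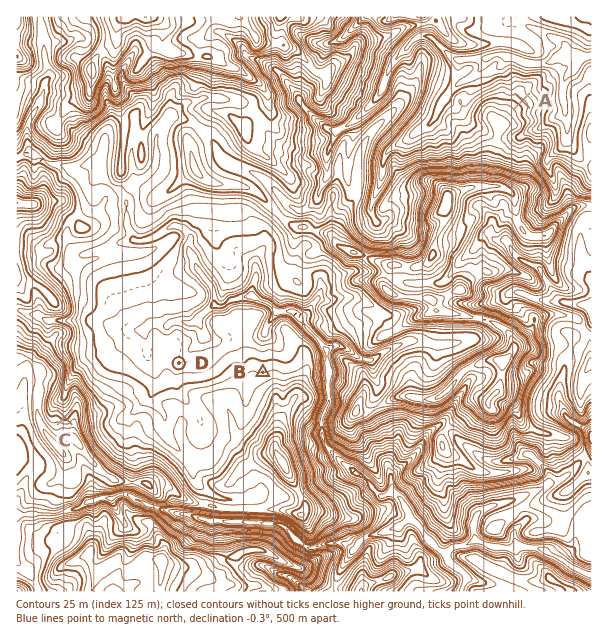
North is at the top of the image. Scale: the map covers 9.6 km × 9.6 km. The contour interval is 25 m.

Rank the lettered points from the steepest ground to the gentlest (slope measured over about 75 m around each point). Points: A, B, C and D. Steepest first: C A B D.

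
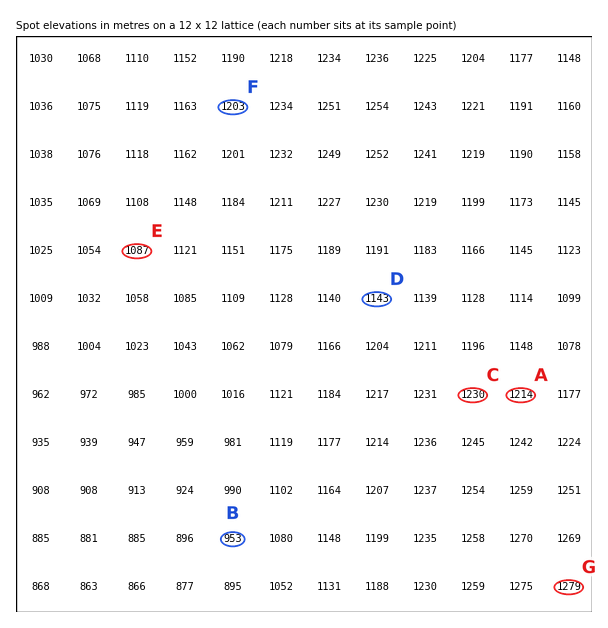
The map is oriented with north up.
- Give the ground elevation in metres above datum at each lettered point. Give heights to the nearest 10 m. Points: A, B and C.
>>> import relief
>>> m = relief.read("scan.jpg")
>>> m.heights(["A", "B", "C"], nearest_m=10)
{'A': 1210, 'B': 950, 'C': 1230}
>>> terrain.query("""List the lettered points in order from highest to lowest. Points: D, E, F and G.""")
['G', 'F', 'D', 'E']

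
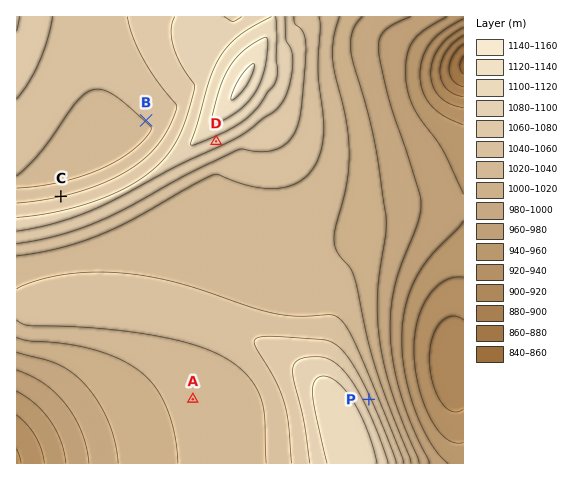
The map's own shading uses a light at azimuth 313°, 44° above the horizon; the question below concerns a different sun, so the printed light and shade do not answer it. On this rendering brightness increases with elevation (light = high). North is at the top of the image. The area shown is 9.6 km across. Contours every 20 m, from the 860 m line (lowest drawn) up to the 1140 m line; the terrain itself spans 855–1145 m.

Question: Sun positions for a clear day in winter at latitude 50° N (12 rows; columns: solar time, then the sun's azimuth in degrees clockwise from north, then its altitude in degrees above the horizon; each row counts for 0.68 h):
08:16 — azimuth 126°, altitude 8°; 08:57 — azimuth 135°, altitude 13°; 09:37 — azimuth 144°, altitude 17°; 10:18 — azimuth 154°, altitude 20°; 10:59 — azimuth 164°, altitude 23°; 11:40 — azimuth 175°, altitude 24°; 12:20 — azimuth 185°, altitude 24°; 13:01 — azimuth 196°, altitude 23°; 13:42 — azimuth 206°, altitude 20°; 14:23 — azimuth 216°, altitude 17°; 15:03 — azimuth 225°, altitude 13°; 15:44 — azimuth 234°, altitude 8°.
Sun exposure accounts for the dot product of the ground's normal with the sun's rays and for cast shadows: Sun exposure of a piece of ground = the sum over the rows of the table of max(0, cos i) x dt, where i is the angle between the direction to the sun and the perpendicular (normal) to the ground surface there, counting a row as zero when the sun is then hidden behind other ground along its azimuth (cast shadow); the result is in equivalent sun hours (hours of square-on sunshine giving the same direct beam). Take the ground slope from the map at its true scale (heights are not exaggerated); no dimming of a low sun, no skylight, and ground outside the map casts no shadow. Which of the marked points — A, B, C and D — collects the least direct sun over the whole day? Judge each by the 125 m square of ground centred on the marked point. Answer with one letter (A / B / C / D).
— C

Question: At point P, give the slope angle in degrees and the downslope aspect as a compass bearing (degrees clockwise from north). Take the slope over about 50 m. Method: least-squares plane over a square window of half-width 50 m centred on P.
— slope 7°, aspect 65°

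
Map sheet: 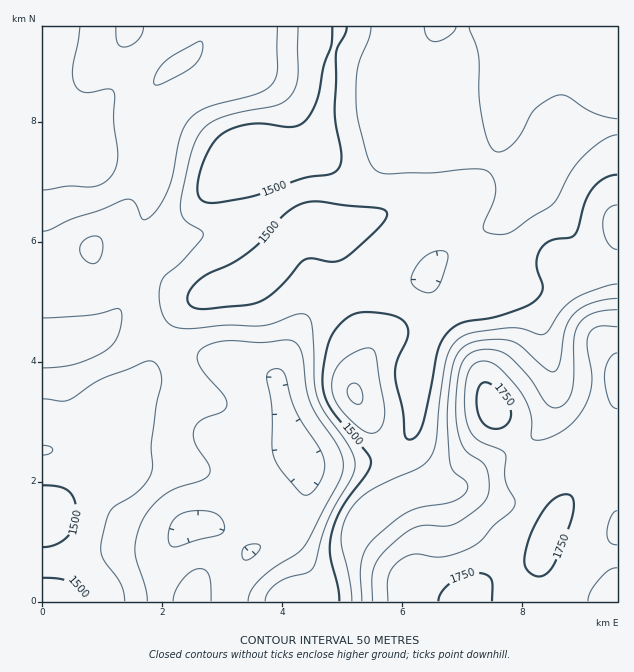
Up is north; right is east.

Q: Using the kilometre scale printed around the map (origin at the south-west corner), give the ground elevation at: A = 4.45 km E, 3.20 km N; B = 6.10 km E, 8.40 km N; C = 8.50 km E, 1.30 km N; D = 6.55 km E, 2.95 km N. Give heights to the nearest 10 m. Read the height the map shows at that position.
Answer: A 1380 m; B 1420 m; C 1770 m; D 1540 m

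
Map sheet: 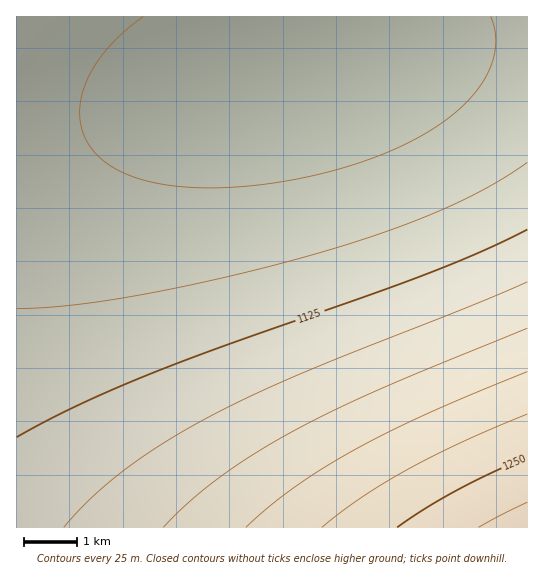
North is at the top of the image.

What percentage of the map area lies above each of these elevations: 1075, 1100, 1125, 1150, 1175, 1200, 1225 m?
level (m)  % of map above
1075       78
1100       53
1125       39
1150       26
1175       16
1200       10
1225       5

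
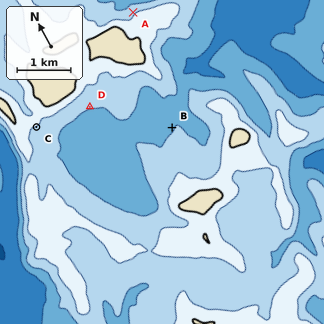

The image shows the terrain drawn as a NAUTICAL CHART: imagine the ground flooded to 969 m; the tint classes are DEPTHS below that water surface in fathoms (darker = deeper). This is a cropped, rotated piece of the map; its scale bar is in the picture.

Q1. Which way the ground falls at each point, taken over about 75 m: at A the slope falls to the N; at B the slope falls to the NW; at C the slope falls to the S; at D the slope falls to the S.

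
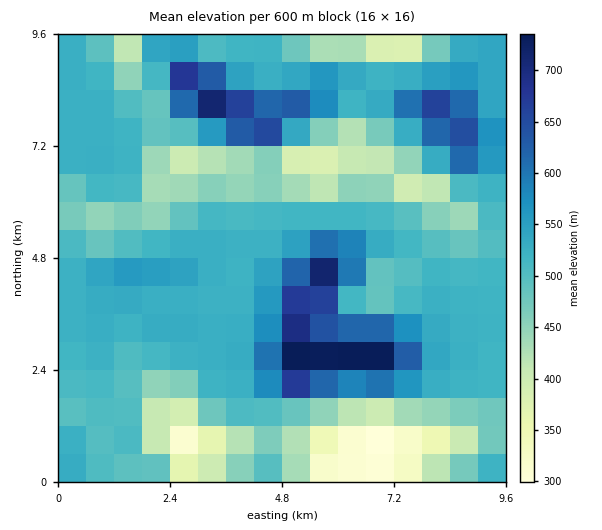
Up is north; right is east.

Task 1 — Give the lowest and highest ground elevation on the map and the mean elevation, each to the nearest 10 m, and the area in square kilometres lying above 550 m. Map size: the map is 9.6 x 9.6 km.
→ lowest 280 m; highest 760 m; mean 510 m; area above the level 17.8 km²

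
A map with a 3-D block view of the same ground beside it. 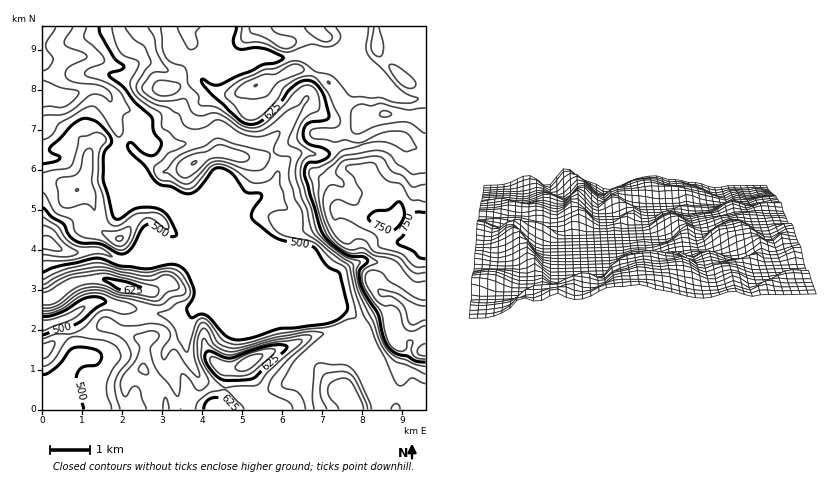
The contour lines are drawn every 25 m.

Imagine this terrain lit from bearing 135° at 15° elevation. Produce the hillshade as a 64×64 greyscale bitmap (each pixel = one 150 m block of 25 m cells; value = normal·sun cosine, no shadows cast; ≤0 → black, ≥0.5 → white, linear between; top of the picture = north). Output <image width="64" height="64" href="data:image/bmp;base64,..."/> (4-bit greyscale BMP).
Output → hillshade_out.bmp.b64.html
<image width="64" height="64" href="data:image/bmp;base64,Qk12CAAAAAAAAHYAAAAoAAAAQAAAAEAAAAABAAQAAAAAAAAIAAATCwAAEwsAABAAAAAAAAAAAAAAABEREQAiIiIAMzMzAERERABVVVUAZmZmAHd3dwCIiIgAmZmZAKqqqgC7u7sAzMzMAN3d3QDu7u4A////AIiHd3eIh2iHd3Z5mHVEV3iIiId3eJmHd3d3iqp2aIiIiId3d3h2aJh4dnmHdkNWeIiIh3d4iHZneHiaqYZoiIiIiHd3d3ZnmIh3eId3Q0V4iImId3eIdmZ3iJqYh3iIiIiId3d3dVeYiIeId4dUVomZmqmYd3d1VWd4mZiHeJmImHd3d3dlRpmIiIh3iGVoq7u7u6mId2VVVniZiId4mZmph3d3d2U0eZmYh3eHZnmrzMzMu6mHZVVVZ5mId3iZmbuod3d3ZUNGiZiHd3dmeJmb3d3Muph2VVVXiIh3eJmZzLqHd3ZmUzRomXd4dlVmZUet7t3LqHZmVWeIiHeJqru8y5h3d3ZlQ1iZd4hkNFVBADi93u3Jdmdmd4iHd5qprKvLqYiId3ZlaJmHiGM0VUEAAEes3uyod3d4iIdniqd4ebu6mZmIh3d4qpiHU0ZmUxAAADaK3tuIiIiIdlaJp1Q1iqqZqpmId3iaqpdCSJdlQhAAABNqzLmYiIh1RXiYZRJGeIiZmYdmZ4mqmEE4mXZlVCEAAAJYmZmZiGQ1eJqYMiNFVniZh2VVZ4mYYjeYh3d2ZURDERI0VomXZDaIiruYZUM0RXh3ZmVWeJhjNoiIiId3dmZVRDMiR4dkNodpvO7ahUM0VnZmd3eImYQ2iIiIiHd3iHd3dlQ1ZmVGh2ea///adDNGd3eImaqZl1Z4iIiIh3eIiIiIdlVWZmeHZmfe//64ZVeJmaq8u7u6d4iIiIiIh4iIiIiHZVVniZh2ZYrP/+ypibzLu8zMvNuYiIiIiIiIiIiIiId1VVeJmHdmNHvv/9y6vNy6q8y8y5iIiIiIiIiIiHeIh2VEVnh3d3cRNpzu3LmZmHZ4mqq6mIiIiIiIiIiId3iHZDNnd3d4mRERNomZh1REQzRomamIiIiIiIiIiIh3d3dTIleId4iaMhABM0REMiMyETV4mYiIiIiIiIiIiHd4h1MRRniIiKtUMhERIiMyM0MhE2eIiIiIiIiIiIiId3iYdBAlZ4d4q1QyIRIjRVZWZlQ0Z4iIiIiIiIiIiIh3eJmZZEaIiHiaVEQzMzRnmqiIh3d3iIiIiIiIiIiIiHd4iazJibqpiIhVZneId4m924iIiIiIiIiIiIiIiImZh3iJrMuJq6qYiHd3iby6ma39mIiJmIiIiIiIiIiJqqqph4mruoeIiIiIiHeJqrqXe+64iJmZiIiIiIiIiJmqqql3eJmZh3d3d4iZdneImHVGvdqImpiIiIiIiIiIiJmYh2Z4mZmYiIh3iJmHZ3iIhjN725iamIiIiIiIiIh3d3ZlRXiZmZiJmHd4iZmHd4mYU0i7mJmYiIiIiIiId3d3ZVQ1eIiIiIiJhmeImZiHial0JGd3iIiIiIiIh3d3d3dlQzV4iHd3d4iHZneJqZiJqoZDRVZ4iIiIh3iHdmZnd3ZDNXd3dmZneIdmd3iamZqqmHZWZniIiIiHd3h3Zmd3dlQ1Z3dmZ3d3h2d3Z4mpmqqYiHd4iJmqmId3eIh3d2ZlVEVnd3d3d3eHZ3dmeJmaqYiIiImZms25iHd4mZh3dlVERWd3d4iHeIdmd3ZmiaqpiIiIiaqazduYd3eKqod2VVVVZ3d4iIdnh2ZmZmZ5q6mIiId4qZrO7aiHeImql2VVVVZ3d3eIh2eHZlVVVWi7uYiIh2aHeL3+ypiJmZqoVUNFVVd3d4iId3dmVVVVaKu5iIiHVVVWi+/suqqpmqlkMzQzNFZmeIiHd3ZmZlVXrLmIiIdVVDNXre26qqmZmYYzNDIRNERWiIh3d3iHZVesyoeIh1VVMjNXmqmIiIiJmGVWZUIzM0RniHd3Z3h2VovLh3iHZVZUQzRGZmZnd3eJiImYdlVVRVZ4iIhVVndmebuGeId3Z4d2VEVmZ3iHdmd4mqmZiIh2d3iIiFVFZ3ZnmYZoh3iHiZmHZneJqqmGVVZ4mYmZqqmIiIiIdlVWZmeIdniHZ4iImZmHiJq8zKhkNFZ3d3ebu6mZiIh2ZUVnd4h2eIdmeHiJmqmIms3tyoUzRVVmZnmru7qZiGZUNFZ4iHZ3h3Zoh4mqqpiJrO7cp0NFVWZmZ4mqqph3VVQzRniHdneIiHiHeKqqmIeJzu25dUVWZ3ZmdneIdmZmZUM1aId2eImaqZh3mqmIiIic7sqXVVZndlZlVVVVVXd3VERnh3d4iZu7qXd4iIiJmZrO26h2Vmd2VVVVZWZmiIiHVWd3d2d4iau6h3h3ZniamazcuoZmeIdmZmd3iZiImZmIiIiHZVZ3iamIiHZURnmqq93Ll2eIiHd3eIiaqYiImaqpmYdkRFZmeHd4dlMiNYmazdy4d4iIiIiHeImZh3d4iZmId2Q0VWZnZ3d3ZUIiNnis3bhmeIiIiId3iIh3ZmZmZmZ2ZURWd3dneIh3ZUIjRFermHZ4iIiIh3d3iHdmZlVWZnh2VVZ4mHeIiIiHdURDI1eHd4iIiIiHd3iIh3d3ZmZniJh2ZniYdniIiIiHd3ZlVniIiIiHeJh3iIh4iIiId3d4mYdmaJl3d4iImZmZmrupiJmYiIZomYiIiHd4iIiId3eIh2VnmId3iIeKu6qZvMuqq7qIdVeZiIiIdmZ3iId3d4iIZWeIh3d4hmirqYd5qqmqu5iFRpmIiIh3ZmZnd3Z3d4h2aIh3dnd2VomZh2eIiImamIZGiIiIiHdmZmZndmd3eHZ4iHd3Z3ZEaJmHd3eJmIiIhkaIiIiI"/>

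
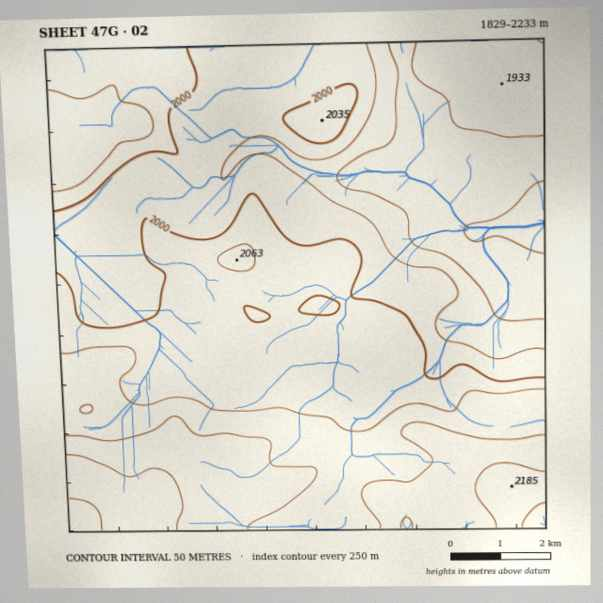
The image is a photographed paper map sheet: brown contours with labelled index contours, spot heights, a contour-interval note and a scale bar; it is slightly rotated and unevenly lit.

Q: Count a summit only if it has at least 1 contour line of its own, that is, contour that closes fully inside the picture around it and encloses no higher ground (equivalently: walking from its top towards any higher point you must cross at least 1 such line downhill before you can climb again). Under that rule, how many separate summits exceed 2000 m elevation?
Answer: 2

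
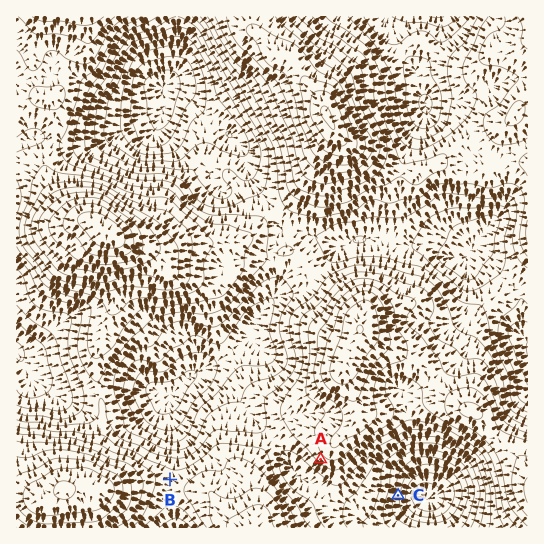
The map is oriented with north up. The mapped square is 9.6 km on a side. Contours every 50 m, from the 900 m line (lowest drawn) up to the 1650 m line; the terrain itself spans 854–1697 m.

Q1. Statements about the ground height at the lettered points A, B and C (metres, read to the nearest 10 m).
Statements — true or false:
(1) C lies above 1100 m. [false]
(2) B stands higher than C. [true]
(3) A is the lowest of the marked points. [false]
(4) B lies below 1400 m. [true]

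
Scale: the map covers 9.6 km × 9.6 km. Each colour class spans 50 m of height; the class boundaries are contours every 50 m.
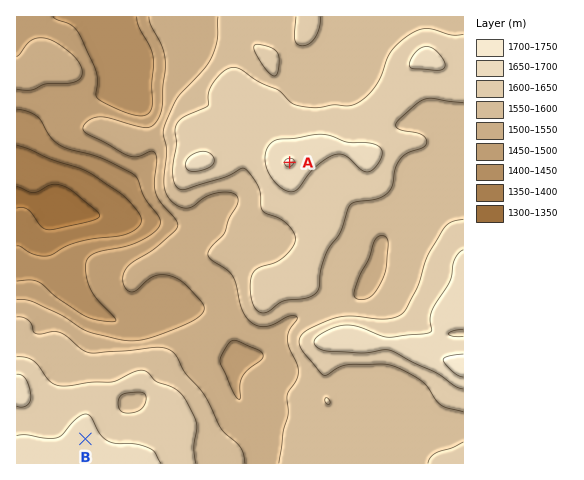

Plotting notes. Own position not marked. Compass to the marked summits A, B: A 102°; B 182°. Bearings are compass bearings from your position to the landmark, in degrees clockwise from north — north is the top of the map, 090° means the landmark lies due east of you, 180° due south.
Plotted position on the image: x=97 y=121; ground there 1510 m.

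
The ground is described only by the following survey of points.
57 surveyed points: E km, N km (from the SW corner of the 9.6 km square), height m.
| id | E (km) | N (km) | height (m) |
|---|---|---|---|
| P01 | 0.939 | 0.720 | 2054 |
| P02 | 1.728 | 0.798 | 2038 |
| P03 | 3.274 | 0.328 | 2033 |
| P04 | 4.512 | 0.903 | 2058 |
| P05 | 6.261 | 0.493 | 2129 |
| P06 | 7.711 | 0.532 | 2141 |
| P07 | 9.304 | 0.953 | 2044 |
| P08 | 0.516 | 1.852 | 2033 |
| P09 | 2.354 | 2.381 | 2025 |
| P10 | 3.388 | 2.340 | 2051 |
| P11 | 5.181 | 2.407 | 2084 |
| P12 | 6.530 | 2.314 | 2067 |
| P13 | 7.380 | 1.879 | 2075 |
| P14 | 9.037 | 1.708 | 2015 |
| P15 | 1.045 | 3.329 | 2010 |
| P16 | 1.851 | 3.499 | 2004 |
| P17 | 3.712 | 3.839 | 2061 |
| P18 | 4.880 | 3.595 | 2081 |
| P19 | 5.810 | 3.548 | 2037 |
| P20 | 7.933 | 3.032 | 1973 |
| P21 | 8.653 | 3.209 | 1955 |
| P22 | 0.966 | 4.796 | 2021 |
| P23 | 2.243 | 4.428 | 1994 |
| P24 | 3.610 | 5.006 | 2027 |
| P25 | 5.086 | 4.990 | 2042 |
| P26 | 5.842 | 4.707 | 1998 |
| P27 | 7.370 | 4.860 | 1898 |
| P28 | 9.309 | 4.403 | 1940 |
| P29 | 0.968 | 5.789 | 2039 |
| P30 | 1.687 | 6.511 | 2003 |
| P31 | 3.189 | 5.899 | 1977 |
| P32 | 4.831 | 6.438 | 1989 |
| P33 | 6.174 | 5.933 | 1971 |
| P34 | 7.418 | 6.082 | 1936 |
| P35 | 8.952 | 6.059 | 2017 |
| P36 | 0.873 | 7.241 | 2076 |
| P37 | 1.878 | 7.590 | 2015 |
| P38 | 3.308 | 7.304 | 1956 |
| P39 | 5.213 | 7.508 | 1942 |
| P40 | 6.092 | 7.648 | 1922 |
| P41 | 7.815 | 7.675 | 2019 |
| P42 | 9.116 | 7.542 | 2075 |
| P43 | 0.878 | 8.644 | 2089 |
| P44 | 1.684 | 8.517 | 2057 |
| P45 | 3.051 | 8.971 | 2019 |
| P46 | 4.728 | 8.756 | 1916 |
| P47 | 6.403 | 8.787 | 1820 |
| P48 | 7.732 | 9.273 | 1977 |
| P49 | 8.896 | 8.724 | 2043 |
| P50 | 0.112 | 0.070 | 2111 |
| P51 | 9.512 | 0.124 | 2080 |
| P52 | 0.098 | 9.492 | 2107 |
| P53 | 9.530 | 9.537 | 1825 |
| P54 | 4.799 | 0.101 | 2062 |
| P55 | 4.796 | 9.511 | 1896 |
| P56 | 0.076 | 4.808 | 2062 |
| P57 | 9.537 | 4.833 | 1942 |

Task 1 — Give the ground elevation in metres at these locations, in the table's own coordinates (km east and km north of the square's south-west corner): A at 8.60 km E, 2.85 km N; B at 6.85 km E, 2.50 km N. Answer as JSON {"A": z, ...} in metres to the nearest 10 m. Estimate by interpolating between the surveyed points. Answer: {"A": 1970, "B": 2050}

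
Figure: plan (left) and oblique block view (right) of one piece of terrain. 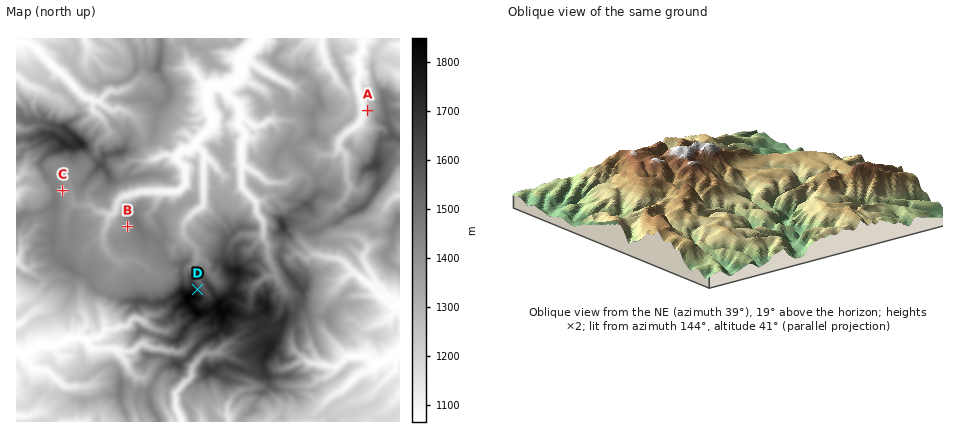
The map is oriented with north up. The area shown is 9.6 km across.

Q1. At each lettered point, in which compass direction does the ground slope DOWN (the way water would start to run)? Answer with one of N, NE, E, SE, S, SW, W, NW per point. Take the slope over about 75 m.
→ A W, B W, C E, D NE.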